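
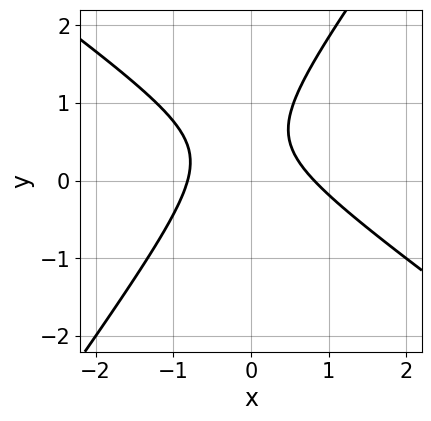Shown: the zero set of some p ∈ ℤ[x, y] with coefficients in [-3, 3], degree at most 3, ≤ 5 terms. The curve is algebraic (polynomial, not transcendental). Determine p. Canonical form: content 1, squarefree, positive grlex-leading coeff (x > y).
3*x^2 + 2*x*y - 3*y^2 + 3*y - 2

First, the degree is 2 — no degree-1 curve has this shape.
Next, against the integer gridlines: it misses every integer gridline on the y-axis.
Finally, matching integer coefficients to the picture gives p.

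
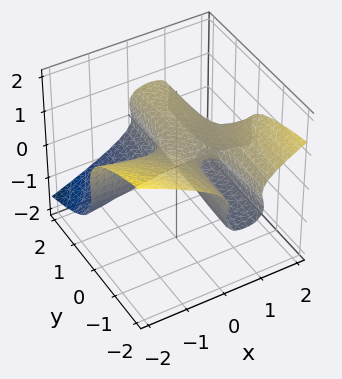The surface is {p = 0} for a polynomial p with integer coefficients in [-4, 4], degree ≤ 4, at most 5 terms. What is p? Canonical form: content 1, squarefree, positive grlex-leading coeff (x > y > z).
1. Degree: the shape is more complex than any degree-2 surface, so deg p = 3.
2. Checking where it meets the axes: the visible x-axis segment lies entirely on the surface; the visible y-axis segment lies entirely on the surface.
3. Putting this together gives p.

x^2*y + 3*z^3 - x*y - 2*z^2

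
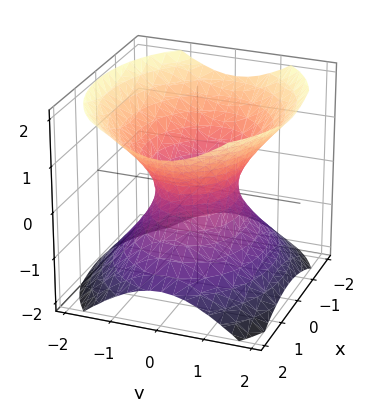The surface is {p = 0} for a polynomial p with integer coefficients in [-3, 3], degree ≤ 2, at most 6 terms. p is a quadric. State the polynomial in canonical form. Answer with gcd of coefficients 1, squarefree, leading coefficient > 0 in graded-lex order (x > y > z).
2*x^2 + 3*y^2 - 3*z^2 - 2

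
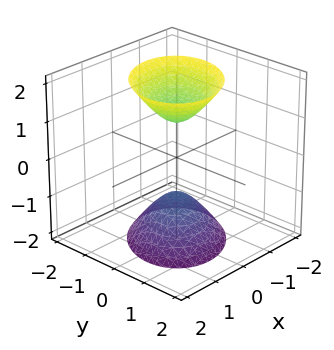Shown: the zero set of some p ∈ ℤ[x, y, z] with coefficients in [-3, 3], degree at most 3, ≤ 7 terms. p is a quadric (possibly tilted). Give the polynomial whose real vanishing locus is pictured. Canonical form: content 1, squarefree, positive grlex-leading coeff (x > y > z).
2*x^2 - x*y + 2*y^2 - z^2 + 1

1. There are 2 components. Treating them together as one polynomial.
2. deg p = 2. No degree-1 surface has this shape.
3. Observable constraints: no x-intercept at any integer in the box; among the integer gridlines, it crosses the z-axis at z ∈ {-1, 1}.
4. Solving for integer coefficients yields p as stated.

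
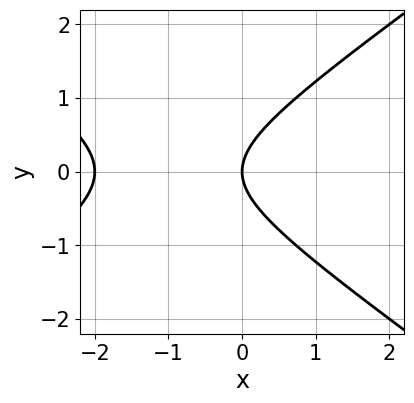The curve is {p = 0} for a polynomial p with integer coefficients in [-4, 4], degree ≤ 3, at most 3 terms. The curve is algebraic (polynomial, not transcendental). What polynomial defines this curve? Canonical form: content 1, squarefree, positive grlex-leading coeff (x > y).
First, degree: a generic line meets the curve in up to 2 points, so deg p = 2.
Next, symmetries: the y ↦ −y reflection is a symmetry, so y appears only in even powers.
Next, observable constraints: the x-axis gridline crossings are at x ∈ {-2, 0}; it meets the y-axis at y = 0 (among the integer gridlines).
Finally, matching integer coefficients to the picture gives p.

x^2 - 2*y^2 + 2*x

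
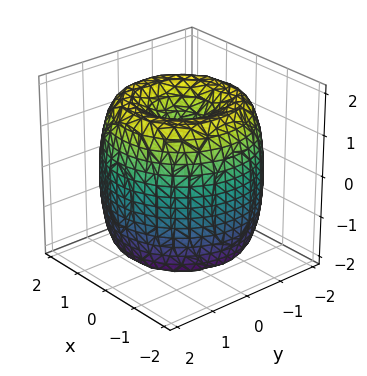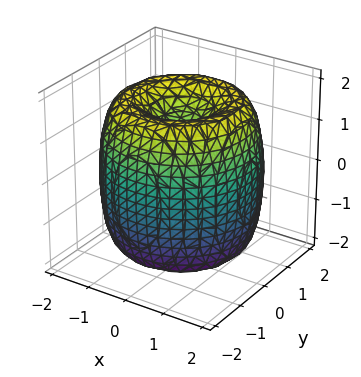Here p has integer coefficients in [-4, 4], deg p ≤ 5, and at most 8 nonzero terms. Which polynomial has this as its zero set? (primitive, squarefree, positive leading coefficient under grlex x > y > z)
x^4 + 2*x^2*y^2 + y^4 - 3*x^2 - 3*y^2 + z^2 - 1

(a) deg p = 4. No degree-3 surface has this shape.
(b) Symmetries: every cross-section ⟂ z is a circle, so x, y appear only via x² + y².
(c) Checking where it meets the axes: a circular section at z = 0 has radius between 1 and 2; among the integer gridlines, it crosses the z-axis at z ∈ {-1, 1}.
(d) Putting this together gives p.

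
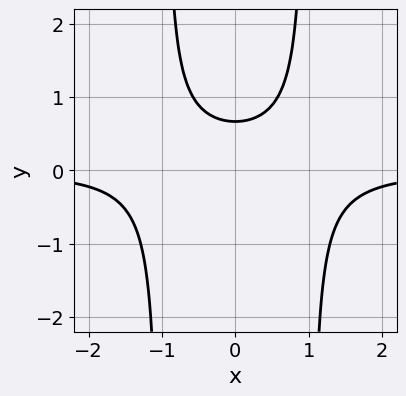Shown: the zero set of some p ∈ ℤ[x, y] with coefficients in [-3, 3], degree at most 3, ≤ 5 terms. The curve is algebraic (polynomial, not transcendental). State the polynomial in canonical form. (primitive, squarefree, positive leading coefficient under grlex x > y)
First, the degree is 3 — no degree-2 curve has this shape.
Then, symmetries: the x ↦ −x reflection is a symmetry, so x appears only in even powers.
Next, against the integer gridlines: it misses every integer gridline on the x-axis.
Finally, matching integer coefficients to the picture gives p.

3*x^2*y - 3*y + 2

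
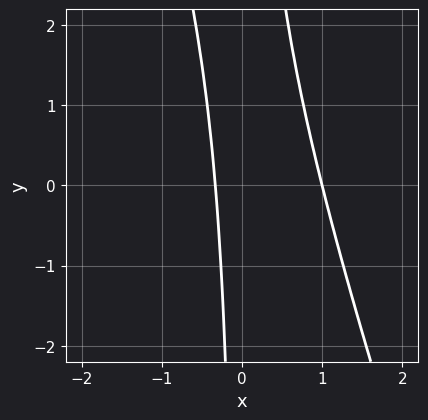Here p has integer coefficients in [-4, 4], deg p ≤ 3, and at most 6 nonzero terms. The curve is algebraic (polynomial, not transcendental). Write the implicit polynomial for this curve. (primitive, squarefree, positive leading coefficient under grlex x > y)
3*x^2 + x*y - 2*x - 1

First, deg p = 2.
Then, from the axis intercepts and sections: it crosses the x-axis at the gridline x = 1; it misses every integer gridline on the y-axis.
Finally, the integer polynomial consistent with all of this is the stated p.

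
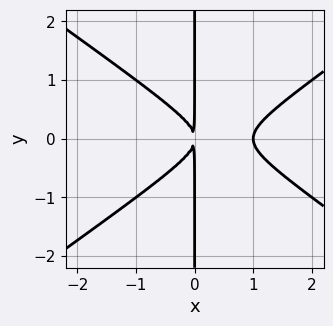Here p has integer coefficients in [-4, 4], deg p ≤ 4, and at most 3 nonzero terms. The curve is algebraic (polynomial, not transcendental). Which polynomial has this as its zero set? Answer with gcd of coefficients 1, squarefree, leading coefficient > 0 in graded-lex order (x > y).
1. deg p = 3. No degree-2 curve has this shape.
2. Symmetries: it's symmetric under y → −y, forcing even powers of y.
3. Reading off the gridlines: one x-axis crossing is at x = 1; the visible y-axis segment lies entirely on the curve.
4. Together with the visible shape, these determine p as stated.

x^3 - 2*x*y^2 - x^2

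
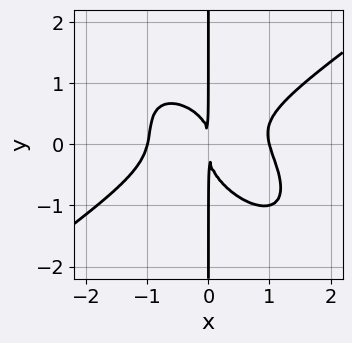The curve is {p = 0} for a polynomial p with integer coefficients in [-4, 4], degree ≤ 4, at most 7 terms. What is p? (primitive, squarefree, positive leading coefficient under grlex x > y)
First, the degree is 4 — a generic line meets the curve in up to 4 points.
Then, from the axis intercepts and sections: the x-axis gridline crossings are at x ∈ {-1, 1}; every point of the y-axis in the box is on the curve.
Finally, putting this together gives p.

2*x^4 - 2*x^2*y^2 - 3*x*y^3 + x^2*y - 2*x^2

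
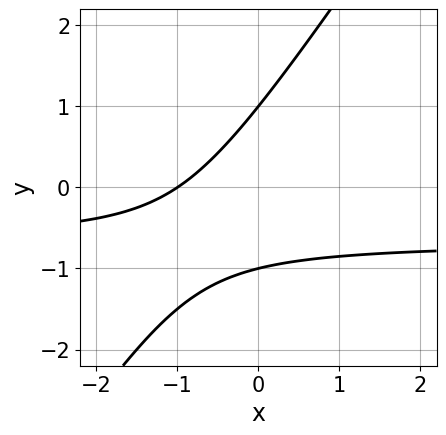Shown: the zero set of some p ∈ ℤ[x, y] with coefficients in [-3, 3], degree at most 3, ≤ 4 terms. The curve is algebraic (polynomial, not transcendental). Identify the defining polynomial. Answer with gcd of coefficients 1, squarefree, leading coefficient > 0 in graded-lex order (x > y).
3*x*y - 2*y^2 + 2*x + 2

1. The degree is 2 — a generic line meets the curve in up to 2 points.
2. From the visible intercepts: the y-axis gridline crossings are at y ∈ {-1, 1}; one x-axis crossing is at x = -1.
3. These observations pin down the coefficients.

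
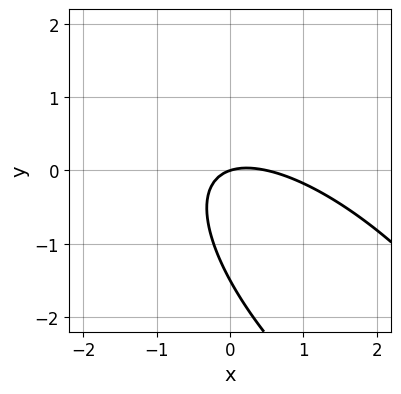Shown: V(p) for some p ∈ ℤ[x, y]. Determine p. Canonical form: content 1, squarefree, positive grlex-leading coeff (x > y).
2*x^2 + 3*x*y + 2*y^2 - x + 3*y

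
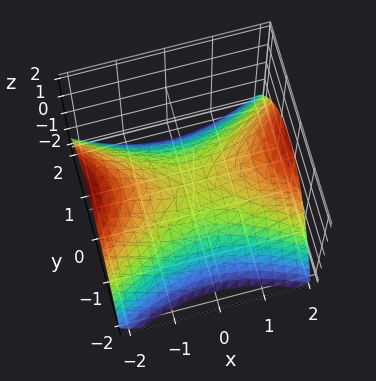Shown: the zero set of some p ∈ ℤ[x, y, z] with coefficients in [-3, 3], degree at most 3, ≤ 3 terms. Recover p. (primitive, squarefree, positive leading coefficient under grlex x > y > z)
1. The degree is 2 — a saddle surface; a quadric.
2. Symmetries: mirror symmetry x ↦ −x ⇒ only even powers of x; the y ↦ −y reflection is a symmetry, so y appears only in even powers.
3. Reading off the gridlines: it meets the x-axis at x = 0 (among the integer gridlines); one z-axis crossing is at z = 0.
4. Fitting integer coefficients to these (and the overall shape) gives p.

x^2 - 2*y^2 - 3*z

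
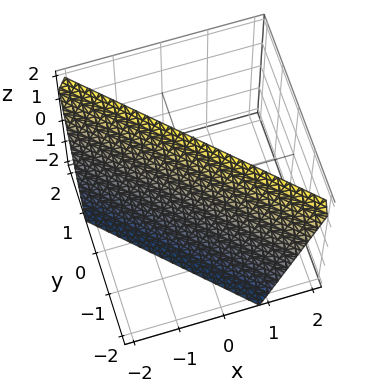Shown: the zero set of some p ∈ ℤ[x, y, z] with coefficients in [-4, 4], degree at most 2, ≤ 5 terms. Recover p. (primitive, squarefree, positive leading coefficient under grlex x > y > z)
First, degree: every cross-section is a straight line — this is a plane, so deg p = 1.
Next, from the visible intercepts: it crosses the z-axis at the gridline z = 2.
Finally, solving for integer coefficients yields p as stated.

3*x + 3*y - z + 2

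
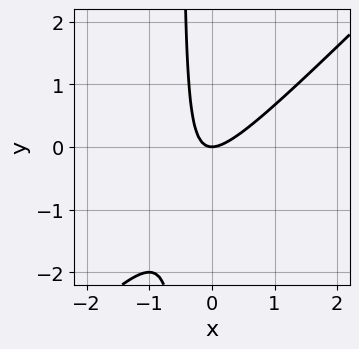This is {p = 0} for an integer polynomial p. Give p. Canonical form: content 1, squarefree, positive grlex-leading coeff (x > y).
(a) Degree: no degree-1 curve has this shape, so deg p = 2.
(b) Reading off the gridlines: it meets the y-axis at y = 0 (among the integer gridlines); it crosses the x-axis at the gridline x = 0.
(c) Putting this together gives p.

2*x^2 - 2*x*y - y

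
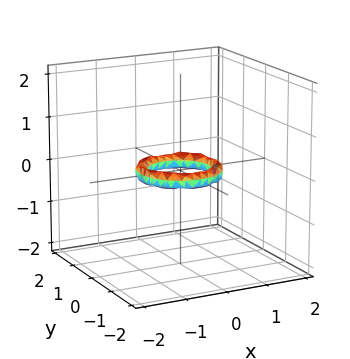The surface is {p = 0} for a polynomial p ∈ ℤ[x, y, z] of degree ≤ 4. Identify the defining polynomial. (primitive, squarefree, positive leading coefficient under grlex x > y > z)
2*x^4 + 4*x^2*y^2 + 2*y^4 - 3*x^2 - 3*y^2 + 3*z^2 + 1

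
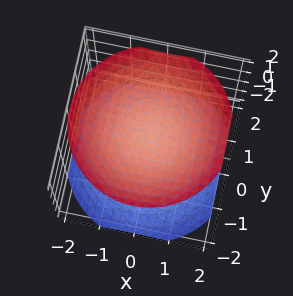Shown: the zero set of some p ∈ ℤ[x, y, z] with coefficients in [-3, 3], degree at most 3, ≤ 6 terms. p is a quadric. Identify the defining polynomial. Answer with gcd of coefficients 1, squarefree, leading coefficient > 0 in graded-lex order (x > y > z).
(a) The picture has 2 separate pieces. Treating them together as one polynomial.
(b) The degree is 2 — two separate bowl-shaped sheets opening away from each other; a quadric.
(c) Symmetries: the surface is invariant under rotation about z: p = q(x² + y², z); mirror symmetry z ↦ −z ⇒ only even powers of z.
(d) From the axis intercepts and sections: it misses every integer gridline on the y-axis; no x-intercept at any integer in the box; among the integer gridlines, it crosses the z-axis at z ∈ {-1, 1}.
(e) Putting this together gives p.

2*x^2 + 2*y^2 - 3*z^2 + 3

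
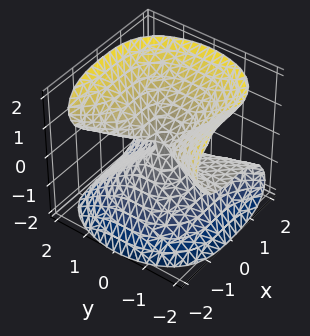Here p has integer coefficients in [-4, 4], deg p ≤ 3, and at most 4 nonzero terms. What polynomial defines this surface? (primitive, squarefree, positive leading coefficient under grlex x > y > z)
x^3 + y^2*z - z^3

(a) deg p = 3.
(b) Reading off the gridlines: the visible y-axis segment lies entirely on the surface; one x-axis crossing is at x = 0; one z-axis crossing is at z = 0.
(c) Fitting integer coefficients to these (and the overall shape) gives p.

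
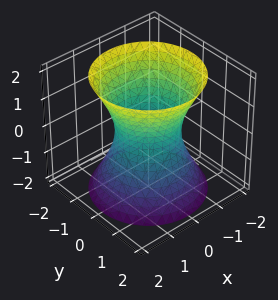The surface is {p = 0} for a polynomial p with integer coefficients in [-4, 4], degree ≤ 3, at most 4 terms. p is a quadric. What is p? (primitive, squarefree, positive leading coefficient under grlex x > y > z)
(a) The degree is 2 — an hourglass — one-sheet hyperboloid; a quadric.
(b) Symmetries: rotational symmetry about the z-axis ⇒ p depends on x, y only through x² + y²; it's symmetric under z → −z, forcing even powers of z.
(c) Reading off the gridlines: the x-axis gridline crossings are at x ∈ {-1, 1}; among the integer gridlines, it crosses the y-axis at y ∈ {-1, 1}; a circular section at z = 2 has radius between 1 and 2; the surface avoids every integer z-axis point in the box.
(d) These observations pin down the coefficients.

2*x^2 + 2*y^2 - z^2 - 2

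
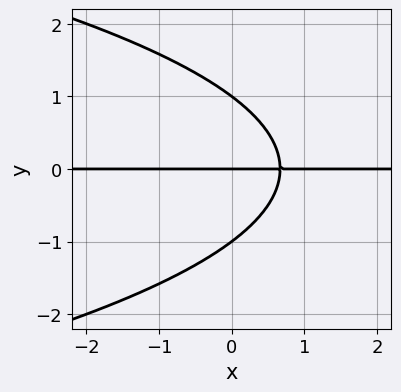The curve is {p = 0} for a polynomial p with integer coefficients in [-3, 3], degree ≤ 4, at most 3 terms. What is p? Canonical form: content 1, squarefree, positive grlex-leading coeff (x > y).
The degree is 3 — no degree-2 curve has this shape.
Checking where it meets the axes: every point of the x-axis in the box is on the curve; the y-axis gridline crossings are at y ∈ {-1, 0, 1}.
Assembling these constraints gives the stated polynomial.

2*y^3 + 3*x*y - 2*y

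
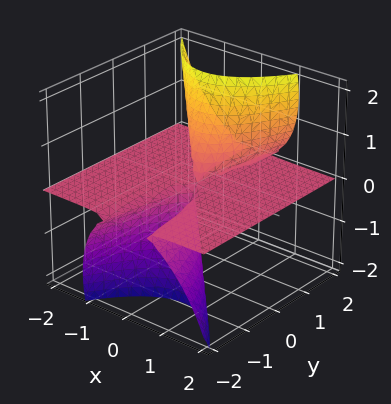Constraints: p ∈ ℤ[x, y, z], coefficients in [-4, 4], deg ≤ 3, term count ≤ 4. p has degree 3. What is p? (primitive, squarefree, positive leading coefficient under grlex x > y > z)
1. Degree: no degree-2 surface has this shape, so deg p = 3.
2. Reading off the gridlines: the visible y-axis segment lies entirely on the surface; one z-axis crossing is at z = 0; the visible x-axis segment lies entirely on the surface.
3. Together with the visible shape, these determine p as stated.

2*x^2*z + x*z^2 - 2*y*z^2 + z^3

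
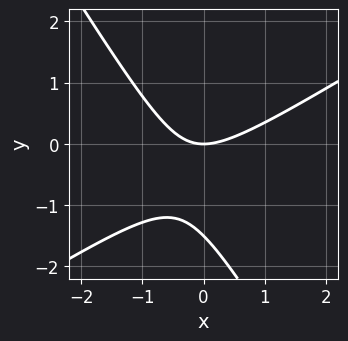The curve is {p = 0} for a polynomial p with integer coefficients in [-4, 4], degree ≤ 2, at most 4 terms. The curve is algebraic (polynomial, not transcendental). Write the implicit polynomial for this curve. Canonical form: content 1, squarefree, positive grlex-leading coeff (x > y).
2*x^2 - 2*x*y - 2*y^2 - 3*y

First, deg p = 2. No degree-1 curve has this shape.
Then, observable constraints: it meets the y-axis at y = 0 (among the integer gridlines); one x-axis crossing is at x = 0.
Finally, fitting integer coefficients to these (and the overall shape) gives p.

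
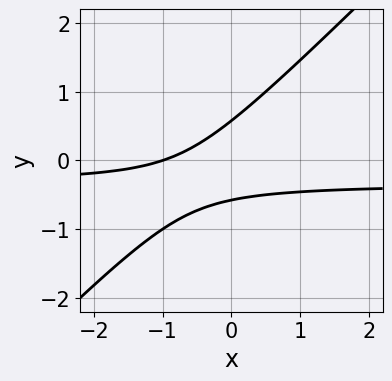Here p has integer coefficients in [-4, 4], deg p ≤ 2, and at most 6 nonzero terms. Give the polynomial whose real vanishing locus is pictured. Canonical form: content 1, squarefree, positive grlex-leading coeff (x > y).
1. Degree: no degree-1 curve has this shape, so deg p = 2.
2. Observable constraints: one x-axis crossing is at x = -1.
3. Solving for integer coefficients yields p as stated.

3*x*y - 3*y^2 + x + 1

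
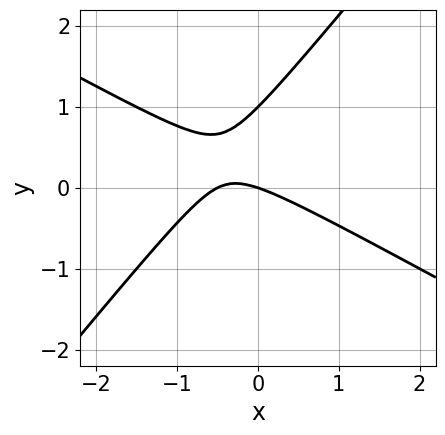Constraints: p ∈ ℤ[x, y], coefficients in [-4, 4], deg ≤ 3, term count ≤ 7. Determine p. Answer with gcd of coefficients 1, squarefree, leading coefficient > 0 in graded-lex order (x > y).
2*x^2 + 2*x*y - 3*y^2 + x + 3*y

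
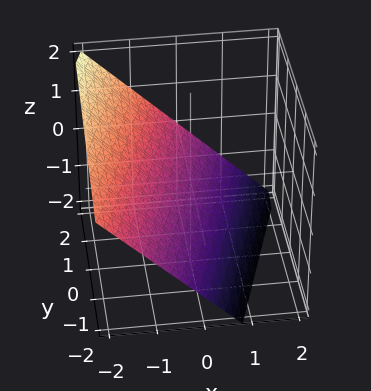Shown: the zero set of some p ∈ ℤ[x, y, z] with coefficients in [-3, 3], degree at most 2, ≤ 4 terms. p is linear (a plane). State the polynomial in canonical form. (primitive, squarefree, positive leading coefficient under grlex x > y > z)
3*x - y + 3*z + 2

1. deg p = 1. The surface is flat (a plane).
2. Checking where it meets the axes: it meets the y-axis at y = 2 (among the integer gridlines).
3. The integer polynomial consistent with all of this is the stated p.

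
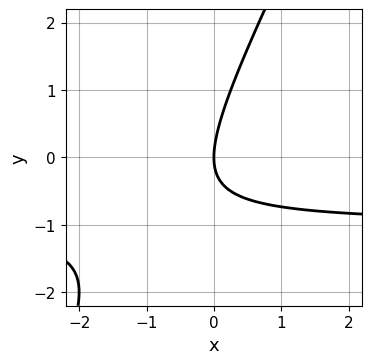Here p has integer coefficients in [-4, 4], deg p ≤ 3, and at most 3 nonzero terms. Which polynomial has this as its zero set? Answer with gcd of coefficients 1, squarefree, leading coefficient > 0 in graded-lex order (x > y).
2*x*y - y^2 + 2*x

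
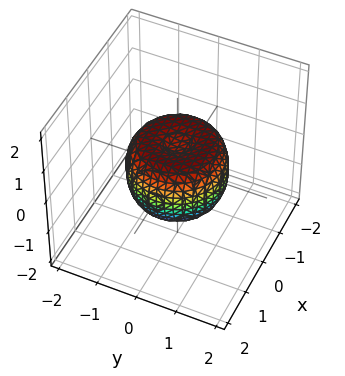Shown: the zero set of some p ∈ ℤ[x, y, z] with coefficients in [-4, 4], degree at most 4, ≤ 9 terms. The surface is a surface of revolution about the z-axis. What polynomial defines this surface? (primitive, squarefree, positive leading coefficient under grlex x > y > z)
2*x^4 + 4*x^2*y^2 + 2*y^4 - 2*x^2 - 2*y^2 + 2*z^2 - 1

1. deg p = 4.
2. Symmetries: rotational symmetry about the z-axis ⇒ p depends on x, y only through x² + y².
3. Reading off the gridlines: a circular section at z = 0 has radius between 1 and 2.
4. Fitting integer coefficients to these (and the overall shape) gives p.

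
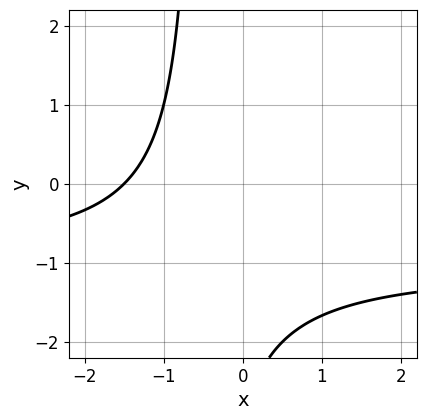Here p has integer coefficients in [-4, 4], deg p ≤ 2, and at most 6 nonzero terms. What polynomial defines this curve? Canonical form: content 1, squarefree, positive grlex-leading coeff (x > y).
(a) The degree is 2 — a generic line meets the curve in up to 2 points.
(b) Reading off the gridlines: the curve avoids every integer y-axis point in the box.
(c) These observations pin down the coefficients.

2*x*y + 2*x + y + 3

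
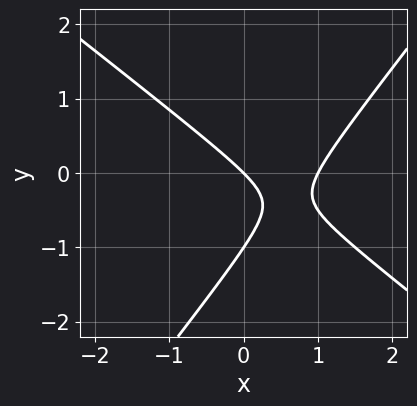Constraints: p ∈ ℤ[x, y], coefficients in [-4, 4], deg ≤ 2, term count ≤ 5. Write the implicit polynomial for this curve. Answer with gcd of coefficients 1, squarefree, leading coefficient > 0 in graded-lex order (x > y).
2*x^2 + x*y - 2*y^2 - 2*x - 2*y

1. deg p = 2.
2. From the axis intercepts and sections: the x-axis gridline crossings are at x ∈ {0, 1}; among the integer gridlines, it crosses the y-axis at y ∈ {-1, 0}.
3. Together with the visible shape, these determine p as stated.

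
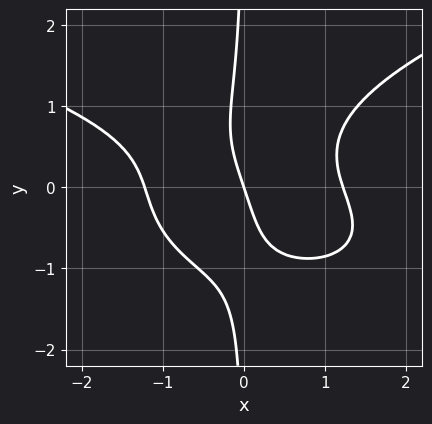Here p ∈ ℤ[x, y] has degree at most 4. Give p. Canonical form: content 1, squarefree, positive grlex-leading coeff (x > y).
First, degree: no degree-3 curve has this shape, so deg p = 4.
Then, against the integer gridlines: it meets the x-axis at x = 0 (among the integer gridlines); it meets the y-axis at y = 0 (among the integer gridlines).
Finally, these observations pin down the coefficients.

3*x*y^3 - 2*x^3 - 2*x^2*y + 3*x + y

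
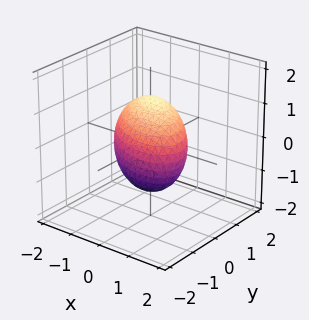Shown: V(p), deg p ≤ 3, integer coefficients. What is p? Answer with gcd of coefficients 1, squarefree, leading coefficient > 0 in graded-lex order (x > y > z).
2*x^2 + 2*x*y + 3*y^2 - 2*y*z + 3*z^2 - 3

(a) The degree is 2 — no degree-1 surface has this shape.
(b) From the axis intercepts and sections: the y-axis gridline crossings are at y ∈ {-1, 1}; the z-axis gridline crossings are at z ∈ {-1, 1}.
(c) These observations pin down the coefficients.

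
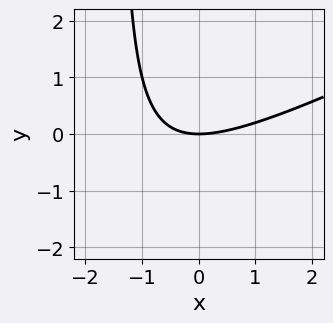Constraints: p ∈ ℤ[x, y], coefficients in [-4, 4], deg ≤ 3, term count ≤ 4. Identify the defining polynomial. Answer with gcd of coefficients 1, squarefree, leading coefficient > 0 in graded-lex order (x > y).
x^2 - 2*x*y - 3*y

The degree is 2 — the shape is more complex than any degree-1 curve.
Against the integer gridlines: one y-axis crossing is at y = 0; it meets the x-axis at x = 0 (among the integer gridlines).
The integer polynomial consistent with all of this is the stated p.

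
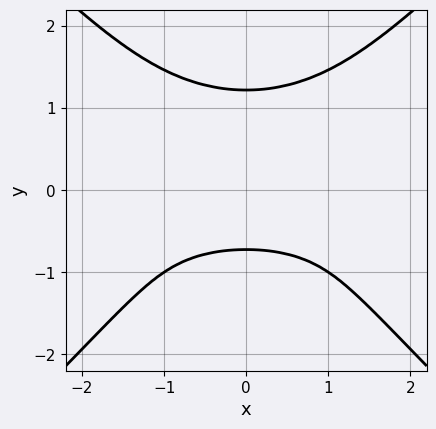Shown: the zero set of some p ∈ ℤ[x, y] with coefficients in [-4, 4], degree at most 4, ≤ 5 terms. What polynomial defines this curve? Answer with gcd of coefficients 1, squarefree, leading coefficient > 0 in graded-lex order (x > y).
x^2*y^2 - y^4 + y + 1

The degree is 4 — no degree-3 curve has this shape.
Symmetries: it's symmetric under x → −x, forcing even powers of x.
From the axis intercepts and sections: no x-intercept at any integer in the box.
These observations pin down the coefficients.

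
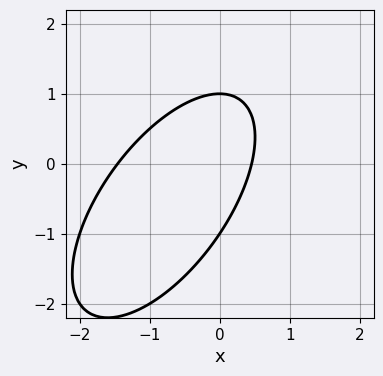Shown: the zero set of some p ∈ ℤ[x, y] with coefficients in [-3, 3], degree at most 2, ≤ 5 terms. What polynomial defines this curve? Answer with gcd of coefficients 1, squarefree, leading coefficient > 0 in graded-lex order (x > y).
3*x^2 - 3*x*y + 2*y^2 + 3*x - 2

(a) deg p = 2.
(b) From the axis intercepts and sections: the y-axis gridline crossings are at y ∈ {-1, 1}.
(c) Fitting integer coefficients to these (and the overall shape) gives p.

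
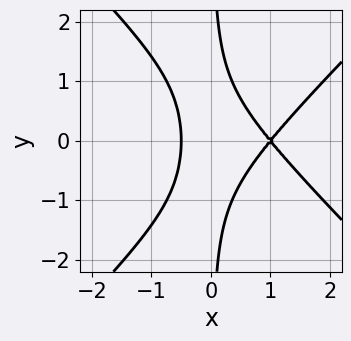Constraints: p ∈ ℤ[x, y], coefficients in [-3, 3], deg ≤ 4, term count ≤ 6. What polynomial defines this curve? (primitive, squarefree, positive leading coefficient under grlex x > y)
(a) Degree: the shape is more complex than any degree-2 curve, so deg p = 3.
(b) Symmetries: the y ↦ −y reflection is a symmetry, so y appears only in even powers.
(c) From the axis intercepts and sections: no y-intercept at any integer in the box; one x-axis crossing is at x = 1.
(d) These observations pin down the coefficients.

2*x^3 - 2*x*y^2 - 3*x^2 + 1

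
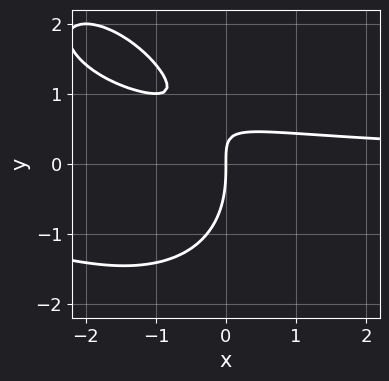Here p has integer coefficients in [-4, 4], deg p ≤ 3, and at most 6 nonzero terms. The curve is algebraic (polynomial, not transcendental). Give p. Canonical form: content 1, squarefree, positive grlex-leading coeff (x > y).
x^2*y + x*y^2 + y^3 + 3*x*y - 2*x

First, degree: no degree-2 curve has this shape, so deg p = 3.
Next, against the integer gridlines: it meets the x-axis at x = 0 (among the integer gridlines); it meets the y-axis at y = 0 (among the integer gridlines).
Finally, these observations pin down the coefficients.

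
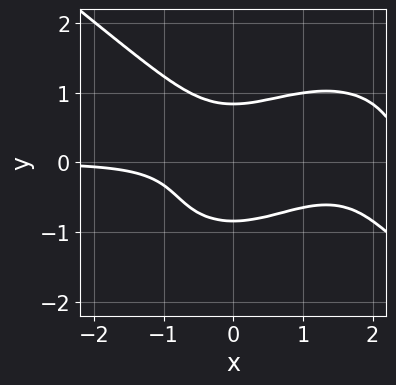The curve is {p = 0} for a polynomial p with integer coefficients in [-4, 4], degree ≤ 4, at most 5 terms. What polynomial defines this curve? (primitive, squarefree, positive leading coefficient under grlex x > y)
x^3*y + 2*y^4 - 2*x^2*y - 1

1. Degree: a generic line meets the curve in up to 4 points, so deg p = 4.
2. Reading off the gridlines: it misses every integer gridline on the x-axis.
3. These observations pin down the coefficients.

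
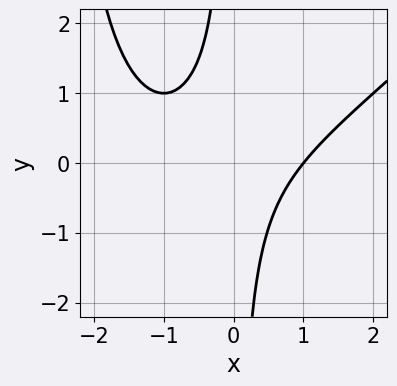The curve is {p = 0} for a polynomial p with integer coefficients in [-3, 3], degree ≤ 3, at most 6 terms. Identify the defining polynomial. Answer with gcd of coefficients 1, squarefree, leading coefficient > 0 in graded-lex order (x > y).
x^3 - x^2*y + x^2 - 3*x*y - 2

1. Degree: a generic line meets the curve in up to 3 points, so deg p = 3.
2. From the visible intercepts: it meets the x-axis at x = 1 (among the integer gridlines); the curve avoids every integer y-axis point in the box.
3. The integer polynomial consistent with all of this is the stated p.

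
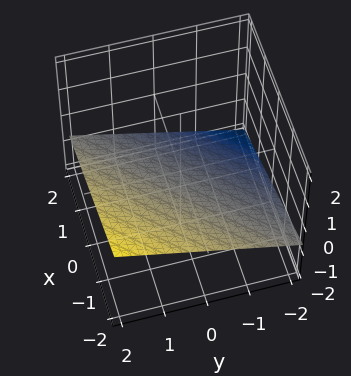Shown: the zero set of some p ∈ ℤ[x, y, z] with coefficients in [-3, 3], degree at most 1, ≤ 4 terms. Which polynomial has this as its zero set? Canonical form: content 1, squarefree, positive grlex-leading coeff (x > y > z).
x - y + 3*z + 2

First, deg p = 1. The surface is flat (a plane).
Then, reading off the gridlines: it meets the y-axis at y = 2 (among the integer gridlines); one x-axis crossing is at x = -2.
Finally, together with the visible shape, these determine p as stated.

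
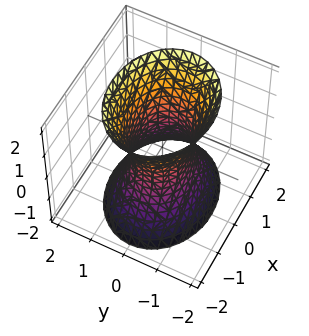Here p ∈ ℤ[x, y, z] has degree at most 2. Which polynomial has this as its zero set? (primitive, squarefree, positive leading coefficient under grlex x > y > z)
2*x^2 + 3*y^2 - z^2 - 2

1. Degree: one connected sheet with a waist; a quadric, so deg p = 2.
2. Symmetries: mirror symmetry y ↦ −y ⇒ only even powers of y; it's symmetric under x → −x, forcing even powers of x; it's symmetric under z → −z, forcing even powers of z.
3. Against the integer gridlines: among the integer gridlines, it crosses the x-axis at x ∈ {-1, 1}; it misses every integer gridline on the z-axis.
4. Fitting integer coefficients to these (and the overall shape) gives p.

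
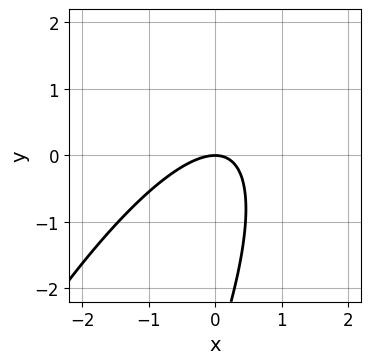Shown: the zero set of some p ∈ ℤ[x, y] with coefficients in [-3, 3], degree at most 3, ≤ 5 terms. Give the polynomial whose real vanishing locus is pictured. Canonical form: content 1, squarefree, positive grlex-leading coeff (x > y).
3*x^2 - 3*x*y + y^2 + 3*y

First, degree: no degree-1 curve has this shape, so deg p = 2.
Next, from the axis intercepts and sections: it crosses the x-axis at the gridline x = 0; it meets the y-axis at y = 0 (among the integer gridlines).
Finally, the integer polynomial consistent with all of this is the stated p.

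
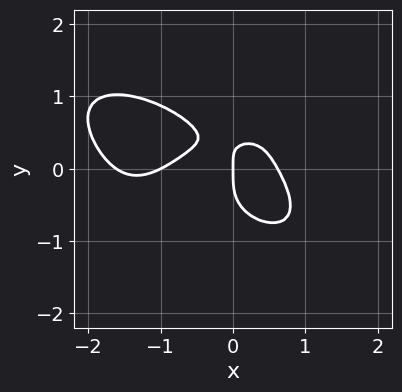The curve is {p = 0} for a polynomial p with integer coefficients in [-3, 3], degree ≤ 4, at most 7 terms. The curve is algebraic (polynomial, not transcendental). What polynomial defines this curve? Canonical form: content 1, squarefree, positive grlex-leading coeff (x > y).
x^4 + 3*y^4 + 2*x^3 + 2*x*y - x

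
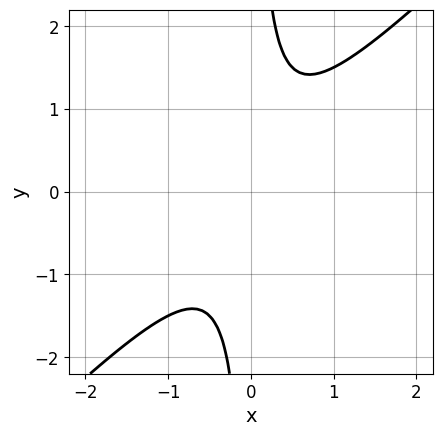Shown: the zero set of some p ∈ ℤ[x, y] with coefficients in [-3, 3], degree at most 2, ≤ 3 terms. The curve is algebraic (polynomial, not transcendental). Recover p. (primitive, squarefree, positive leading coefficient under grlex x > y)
2*x^2 - 2*x*y + 1

deg p = 2. No degree-1 curve has this shape.
Against the integer gridlines: the curve avoids every integer x-axis point in the box; no y-intercept at any integer in the box.
Fitting integer coefficients to these (and the overall shape) gives p.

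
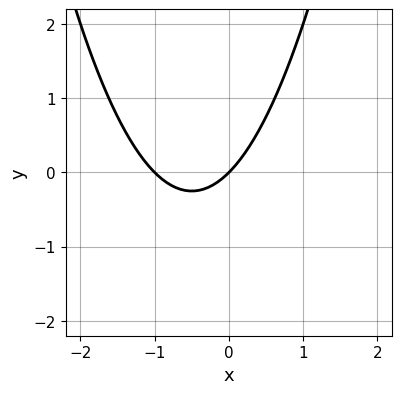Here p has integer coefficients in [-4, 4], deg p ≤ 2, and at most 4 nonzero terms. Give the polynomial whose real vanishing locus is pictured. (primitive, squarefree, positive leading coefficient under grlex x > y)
(a) Degree: no degree-1 curve has this shape, so deg p = 2.
(b) From the visible intercepts: one y-axis crossing is at y = 0; among the integer gridlines, it crosses the x-axis at x ∈ {-1, 0}.
(c) Solving for integer coefficients yields p as stated.

x^2 + x - y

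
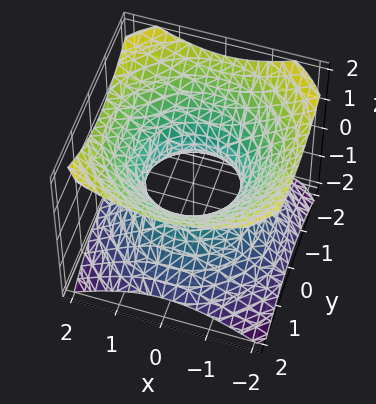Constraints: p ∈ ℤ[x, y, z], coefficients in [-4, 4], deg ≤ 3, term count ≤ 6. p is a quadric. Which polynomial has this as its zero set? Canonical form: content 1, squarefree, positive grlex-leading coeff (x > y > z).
2*x^2 + 2*y^2 - 3*z^2 - 2

1. The degree is 2 — an hourglass — one-sheet hyperboloid; a quadric.
2. Symmetries: the z ↦ −z reflection is a symmetry, so z appears only in even powers; the surface is invariant under rotation about z: p = q(x² + y², z).
3. Observable constraints: it misses every integer gridline on the z-axis; the x-axis gridline crossings are at x ∈ {-1, 1}; among the integer gridlines, it crosses the y-axis at y ∈ {-1, 1}.
4. Together with the visible shape, these determine p as stated.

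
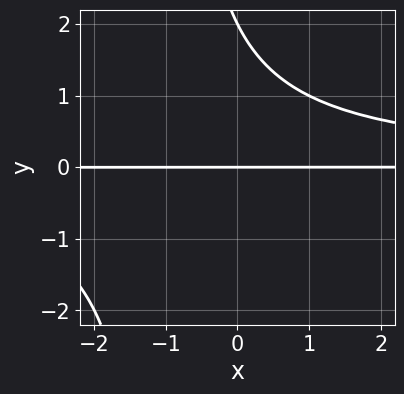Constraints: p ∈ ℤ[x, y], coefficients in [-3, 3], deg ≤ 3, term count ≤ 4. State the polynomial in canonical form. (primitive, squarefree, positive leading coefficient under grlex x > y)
The degree is 3 — the shape is more complex than any degree-2 curve.
From the axis intercepts and sections: among the integer gridlines, it crosses the y-axis at y ∈ {0, 2}; the visible x-axis segment lies entirely on the curve.
Matching integer coefficients to the picture gives p.

x*y^2 + y^2 - 2*y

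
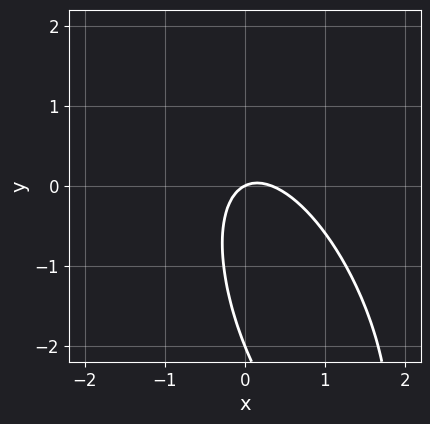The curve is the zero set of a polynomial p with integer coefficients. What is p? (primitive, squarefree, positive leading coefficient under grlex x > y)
3*x^2 + 2*x*y + y^2 - x + 2*y

deg p = 2.
From the axis intercepts and sections: one x-axis crossing is at x = 0; the y-axis gridline crossings are at y ∈ {-2, 0}.
These observations pin down the coefficients.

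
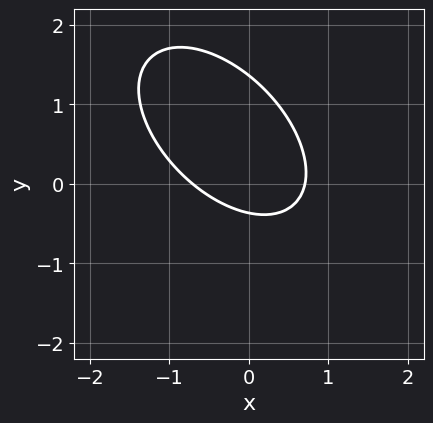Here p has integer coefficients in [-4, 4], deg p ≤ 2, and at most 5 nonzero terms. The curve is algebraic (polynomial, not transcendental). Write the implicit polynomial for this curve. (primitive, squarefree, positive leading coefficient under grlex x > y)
First, the degree is 2 — a generic line meets the curve in up to 2 points.
Finally, matching integer coefficients to the picture gives p.

2*x^2 + 2*x*y + 2*y^2 - 2*y - 1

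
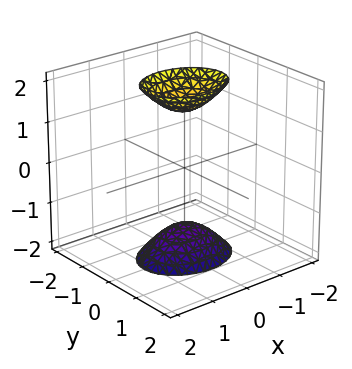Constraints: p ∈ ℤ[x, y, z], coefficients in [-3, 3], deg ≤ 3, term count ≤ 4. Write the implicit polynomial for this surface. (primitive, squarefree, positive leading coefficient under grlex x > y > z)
1. The picture has 2 separate pieces.
2. Degree: two sheets facing apart; a quadric, so deg p = 2.
3. Symmetries: the y ↦ −y reflection is a symmetry, so y appears only in even powers; the z ↦ −z reflection is a symmetry, so z appears only in even powers; it's symmetric under x → −x, forcing even powers of x.
4. From the visible intercepts: it misses every integer gridline on the y-axis; it misses every integer gridline on the x-axis.
5. Together with the visible shape, these determine p as stated.

2*x^2 + 3*y^2 - z^2 + 2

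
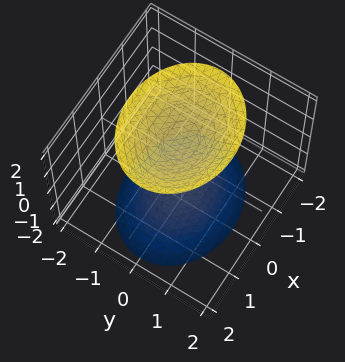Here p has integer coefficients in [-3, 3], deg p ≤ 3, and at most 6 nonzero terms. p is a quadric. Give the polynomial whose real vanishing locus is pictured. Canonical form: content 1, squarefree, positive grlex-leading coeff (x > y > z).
2*x^2 + 3*y^2 - 2*z^2 + 3

(a) There are 2 components. They look like related sheets of one shape, so recover p as a whole.
(b) The degree is 2 — two separate bowl-shaped sheets opening away from each other; a quadric.
(c) Symmetries: mirror symmetry x ↦ −x ⇒ only even powers of x; mirror symmetry z ↦ −z ⇒ only even powers of z; the y ↦ −y reflection is a symmetry, so y appears only in even powers.
(d) Checking where it meets the axes: no y-intercept at any integer in the box; no x-intercept at any integer in the box.
(e) Together with the visible shape, these determine p as stated.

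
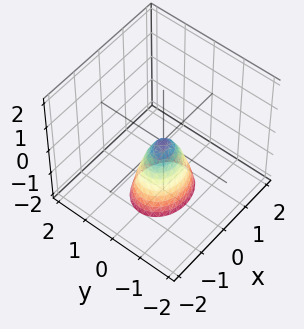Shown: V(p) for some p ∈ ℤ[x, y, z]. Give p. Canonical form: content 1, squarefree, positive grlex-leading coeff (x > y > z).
Degree: a paraboloid; a quadric, so deg p = 2.
Symmetries: it's symmetric under y → −y, forcing even powers of y; mirror symmetry x ↦ −x ⇒ only even powers of x.
Against the integer gridlines: it crosses the z-axis at the gridline z = 0; it meets the x-axis at x = 0 (among the integer gridlines).
Fitting integer coefficients to these (and the overall shape) gives p.

2*x^2 + 3*y^2 + z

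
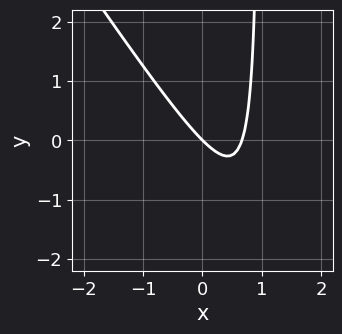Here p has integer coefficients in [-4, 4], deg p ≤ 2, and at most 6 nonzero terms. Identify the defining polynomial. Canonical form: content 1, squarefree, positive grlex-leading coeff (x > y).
3*x^2 + 2*x*y - 2*x - 2*y

(a) Degree: the shape is more complex than any degree-1 curve, so deg p = 2.
(b) From the visible intercepts: it crosses the y-axis at the gridline y = 0; one x-axis crossing is at x = 0.
(c) Together with the visible shape, these determine p as stated.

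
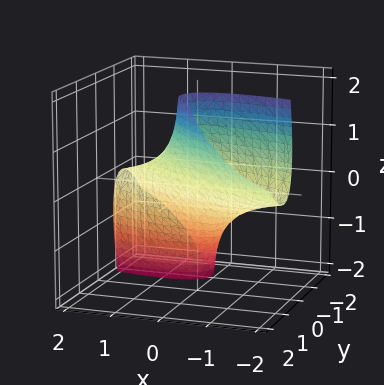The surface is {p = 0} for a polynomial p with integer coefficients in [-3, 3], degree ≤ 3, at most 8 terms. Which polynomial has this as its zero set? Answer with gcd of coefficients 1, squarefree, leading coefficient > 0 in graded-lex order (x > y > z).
1. deg p = 2. No degree-1 surface has this shape.
2. Reading off the gridlines: among the integer gridlines, it crosses the z-axis at z ∈ {-1, 1}; among the integer gridlines, it crosses the x-axis at x ∈ {-1, 1}.
3. Matching integer coefficients to the picture gives p.

x^2 + 3*x*y + 3*y^2 - 3*y*z + z^2 - 1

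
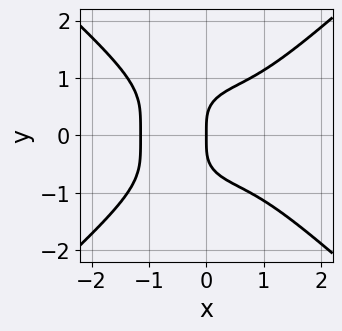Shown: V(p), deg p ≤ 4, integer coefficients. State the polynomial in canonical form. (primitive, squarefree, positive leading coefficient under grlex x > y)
2*x^4 - 3*y^4 + 3*x

1. The degree is 4 — a generic line meets the curve in up to 4 points.
2. Symmetries: mirror symmetry y ↦ −y ⇒ only even powers of y.
3. Reading off the gridlines: it meets the x-axis at x = 0 (among the integer gridlines); it crosses the y-axis at the gridline y = 0.
4. The integer polynomial consistent with all of this is the stated p.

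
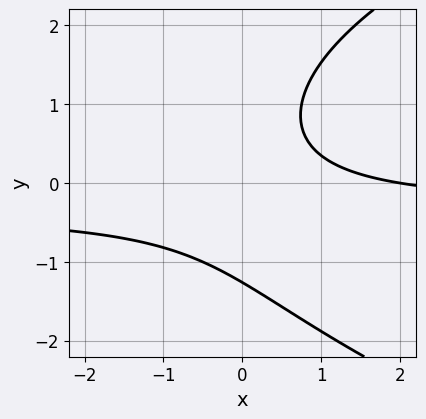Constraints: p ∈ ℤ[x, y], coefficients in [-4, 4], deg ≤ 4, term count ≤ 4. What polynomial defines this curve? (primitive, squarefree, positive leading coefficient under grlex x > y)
y^3 - 3*x*y - x + 2

The degree is 3 — a generic line meets the curve in up to 3 points.
Checking where it meets the axes: it crosses the x-axis at the gridline x = 2.
Together with the visible shape, these determine p as stated.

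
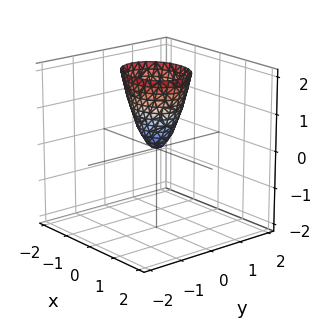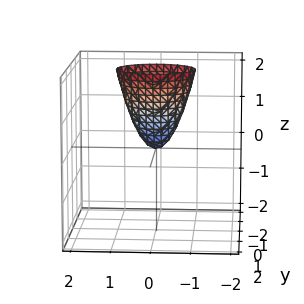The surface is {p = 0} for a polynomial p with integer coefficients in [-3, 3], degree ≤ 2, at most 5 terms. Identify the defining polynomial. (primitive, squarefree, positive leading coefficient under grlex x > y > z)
2*x^2 + 3*y^2 - z

(a) Degree: a paraboloid; a quadric, so deg p = 2.
(b) Symmetries: the x ↦ −x reflection is a symmetry, so x appears only in even powers; the y ↦ −y reflection is a symmetry, so y appears only in even powers.
(c) Checking where it meets the axes: it meets the x-axis at x = 0 (among the integer gridlines); one z-axis crossing is at z = 0.
(d) These observations pin down the coefficients.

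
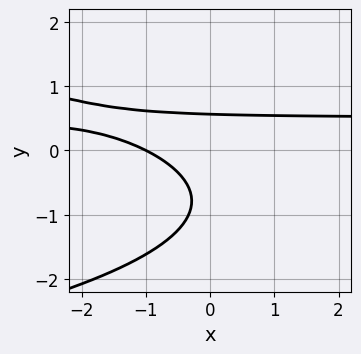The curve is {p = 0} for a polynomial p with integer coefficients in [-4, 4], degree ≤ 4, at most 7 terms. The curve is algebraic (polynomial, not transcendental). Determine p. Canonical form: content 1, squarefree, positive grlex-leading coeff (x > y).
2*y^3 + 2*x*y + 2*y^2 - x - 1

deg p = 3. No degree-2 curve has this shape.
Checking where it meets the axes: it crosses the x-axis at the gridline x = -1.
Solving for integer coefficients yields p as stated.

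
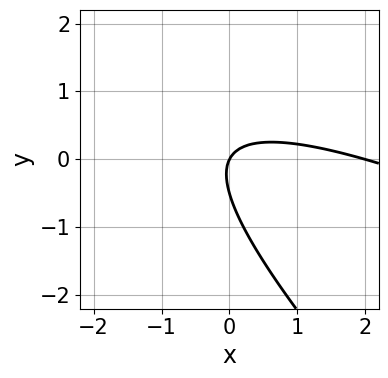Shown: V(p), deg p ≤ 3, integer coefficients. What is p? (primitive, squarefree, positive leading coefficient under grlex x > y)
1. The degree is 2 — no degree-1 curve has this shape.
2. From the axis intercepts and sections: among the integer gridlines, it crosses the x-axis at x ∈ {0, 2}; one y-axis crossing is at y = 0.
3. Assembling these constraints gives the stated polynomial.

x^2 + 3*x*y + 2*y^2 - 2*x + y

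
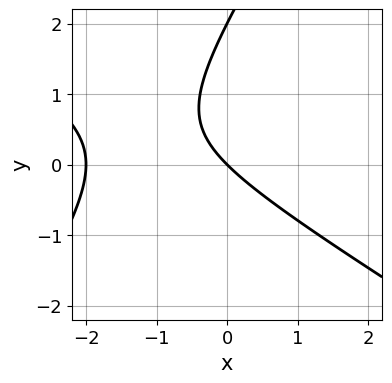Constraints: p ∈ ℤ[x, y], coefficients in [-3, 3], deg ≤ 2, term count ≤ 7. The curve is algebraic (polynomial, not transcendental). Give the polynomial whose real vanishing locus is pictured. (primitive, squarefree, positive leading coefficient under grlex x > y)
x^2 + x*y - y^2 + 2*x + 2*y

deg p = 2. The shape is more complex than any degree-1 curve.
From the visible intercepts: among the integer gridlines, it crosses the x-axis at x ∈ {-2, 0}; the y-axis gridline crossings are at y ∈ {0, 2}.
Putting this together gives p.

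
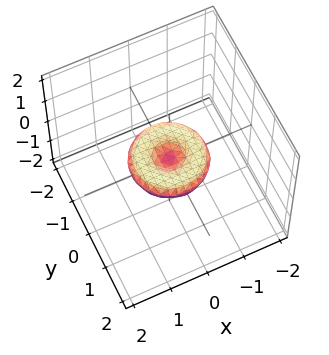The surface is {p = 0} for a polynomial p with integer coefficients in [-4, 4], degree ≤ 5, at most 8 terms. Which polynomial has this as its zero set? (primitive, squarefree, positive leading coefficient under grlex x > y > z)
x^4 + 2*x^2*y^2 + y^4 - x^2 - y^2 + 3*z^2

(a) The degree is 4 — no degree-3 surface has this shape.
(b) Symmetry: the surface is invariant under rotation about z: p = q(x² + y², z).
(c) From the visible intercepts: a circular section at z = 0 has radius exactly 1; among the integer gridlines, it crosses the x-axis at x ∈ {-1, 0, 1}; the y-axis gridline crossings are at y ∈ {-1, 0, 1}.
(d) Matching integer coefficients to the picture gives p.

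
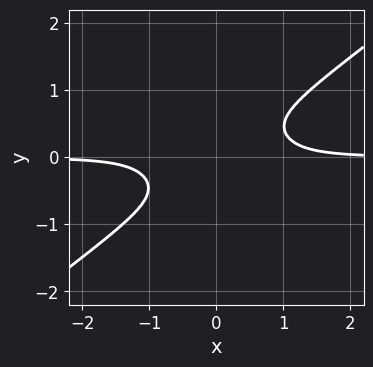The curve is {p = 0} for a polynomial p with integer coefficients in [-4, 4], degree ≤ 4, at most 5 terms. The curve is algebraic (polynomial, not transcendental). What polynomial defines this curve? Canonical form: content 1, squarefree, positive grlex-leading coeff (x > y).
3*x^3*y - 3*x*y^3 - 3*y^4 - 1

Degree: no degree-3 curve has this shape, so deg p = 4.
Observable constraints: the curve avoids every integer y-axis point in the box; the curve avoids every integer x-axis point in the box.
Fitting integer coefficients to these (and the overall shape) gives p.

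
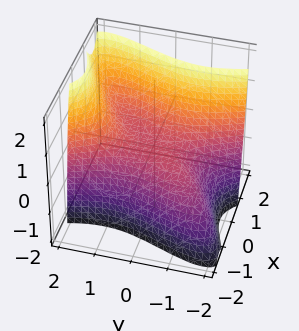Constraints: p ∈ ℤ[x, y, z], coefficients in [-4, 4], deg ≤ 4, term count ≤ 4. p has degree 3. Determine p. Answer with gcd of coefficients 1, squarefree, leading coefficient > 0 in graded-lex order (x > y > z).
3*x^3 - 3*x^2*y + y^3 - 3*z

1. Degree: no degree-2 surface has this shape, so deg p = 3.
2. Reading off the gridlines: it meets the x-axis at x = 0 (among the integer gridlines); one y-axis crossing is at y = 0.
3. These observations pin down the coefficients.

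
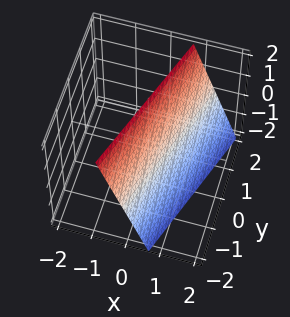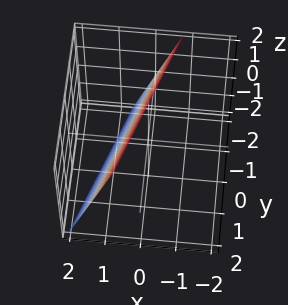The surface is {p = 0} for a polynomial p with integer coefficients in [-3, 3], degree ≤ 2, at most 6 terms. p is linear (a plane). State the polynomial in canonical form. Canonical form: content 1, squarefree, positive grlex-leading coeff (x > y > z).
(a) The degree is 1 — every cross-section is a straight line — this is a plane.
(b) Checking where it meets the axes: it meets the y-axis at y = -2 (among the integer gridlines); it crosses the z-axis at the gridline z = 2.
(c) The integer polynomial consistent with all of this is the stated p.

3*x - y + z - 2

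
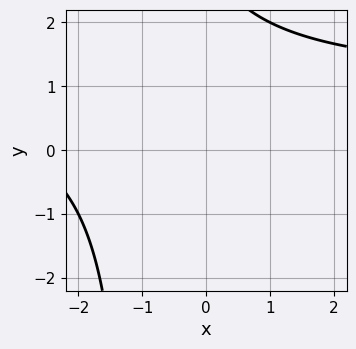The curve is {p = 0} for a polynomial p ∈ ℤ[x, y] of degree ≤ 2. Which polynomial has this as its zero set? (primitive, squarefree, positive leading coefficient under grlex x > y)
x*y - x + y - 3

(a) Degree: no degree-1 curve has this shape, so deg p = 2.
(b) From the axis intercepts and sections: no y-intercept at any integer in the box; the curve avoids every integer x-axis point in the box.
(c) Putting this together gives p.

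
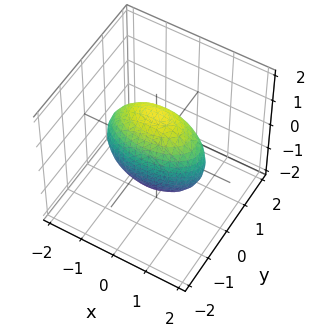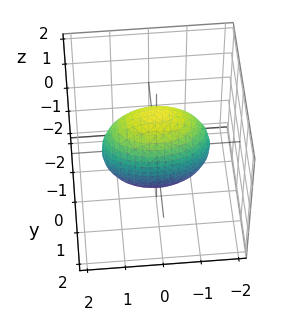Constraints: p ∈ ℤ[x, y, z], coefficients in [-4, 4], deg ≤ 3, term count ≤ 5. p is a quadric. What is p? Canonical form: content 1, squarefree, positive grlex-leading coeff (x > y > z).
(a) The degree is 2 — bounded and convex; a quadric.
(b) Symmetries: it's symmetric under y → −y, forcing even powers of y; mirror symmetry z ↦ −z ⇒ only even powers of z; the x ↦ −x reflection is a symmetry, so x appears only in even powers.
(c) Assembling these constraints gives the stated polynomial.

x^2 + 3*y^2 + z^2 - 2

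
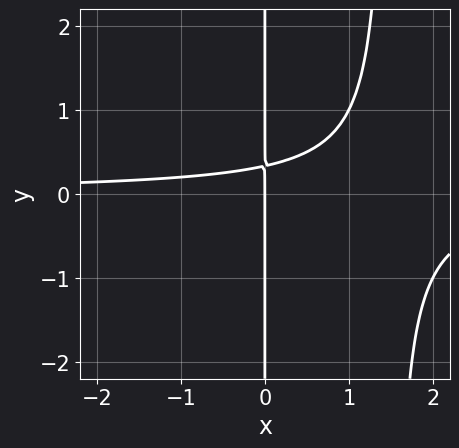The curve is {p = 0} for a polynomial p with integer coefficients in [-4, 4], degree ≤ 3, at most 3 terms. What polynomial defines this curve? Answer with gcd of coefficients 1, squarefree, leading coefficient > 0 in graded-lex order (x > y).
2*x^2*y - 3*x*y + x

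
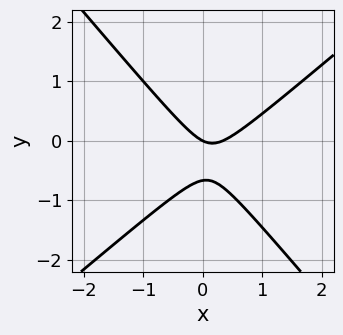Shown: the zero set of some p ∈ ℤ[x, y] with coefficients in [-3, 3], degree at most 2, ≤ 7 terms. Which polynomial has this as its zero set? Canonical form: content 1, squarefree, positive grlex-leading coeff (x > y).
3*x^2 - x*y - 3*y^2 - x - 2*y

The degree is 2 — a generic line meets the curve in up to 2 points.
Observable constraints: it meets the y-axis at y = 0 (among the integer gridlines); it crosses the x-axis at the gridline x = 0.
The integer polynomial consistent with all of this is the stated p.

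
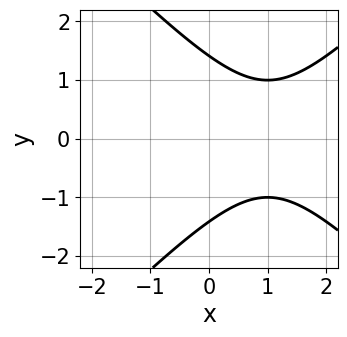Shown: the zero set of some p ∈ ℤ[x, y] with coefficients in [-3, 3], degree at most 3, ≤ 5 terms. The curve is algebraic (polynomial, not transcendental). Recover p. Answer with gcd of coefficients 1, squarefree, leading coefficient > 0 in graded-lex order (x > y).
x^2 - y^2 - 2*x + 2

The degree is 2 — no degree-1 curve has this shape.
Symmetries: it's symmetric under y → −y, forcing even powers of y.
From the axis intercepts and sections: it misses every integer gridline on the x-axis.
These observations pin down the coefficients.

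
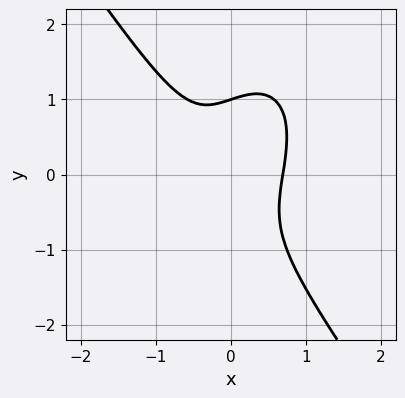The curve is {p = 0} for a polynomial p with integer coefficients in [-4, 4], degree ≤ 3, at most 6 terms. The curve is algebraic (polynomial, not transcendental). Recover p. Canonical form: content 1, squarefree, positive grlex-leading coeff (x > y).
3*x^3 + y^3 - x*y - 1

deg p = 3.
Observable constraints: it crosses the y-axis at the gridline y = 1.
The integer polynomial consistent with all of this is the stated p.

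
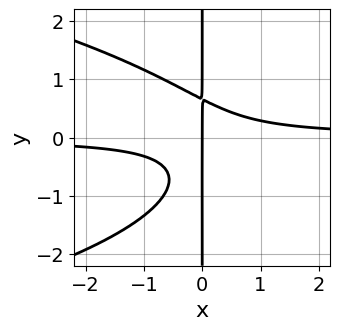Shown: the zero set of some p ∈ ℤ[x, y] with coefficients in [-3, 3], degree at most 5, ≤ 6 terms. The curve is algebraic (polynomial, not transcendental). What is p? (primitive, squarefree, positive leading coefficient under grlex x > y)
2*x*y^3 + 3*x^2*y + x*y^2 - x

(a) The degree is 4 — no degree-3 curve has this shape.
(b) Observable constraints: one x-axis crossing is at x = 0; the visible y-axis segment lies entirely on the curve.
(c) Together with the visible shape, these determine p as stated.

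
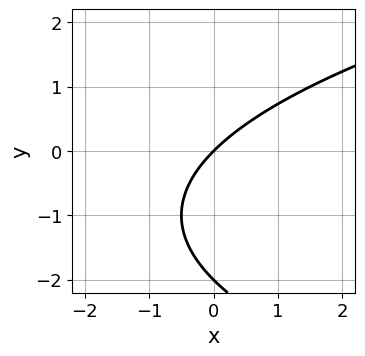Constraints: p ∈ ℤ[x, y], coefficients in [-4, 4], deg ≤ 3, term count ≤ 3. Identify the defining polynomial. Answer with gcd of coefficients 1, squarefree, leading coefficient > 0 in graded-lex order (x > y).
y^2 - 2*x + 2*y

The degree is 2 — the shape is more complex than any degree-1 curve.
From the visible intercepts: it meets the x-axis at x = 0 (among the integer gridlines); the y-axis gridline crossings are at y ∈ {-2, 0}.
The integer polynomial consistent with all of this is the stated p.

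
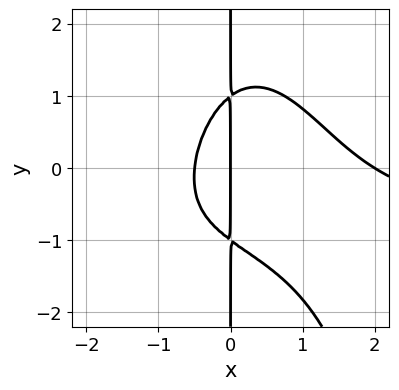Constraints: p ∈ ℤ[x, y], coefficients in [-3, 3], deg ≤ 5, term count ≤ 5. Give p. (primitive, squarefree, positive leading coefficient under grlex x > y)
2*x^3*y + 2*x^3 + 2*x*y^2 - 3*x^2 - 2*x

(a) deg p = 4. A generic line meets the curve in up to 4 points.
(b) Against the integer gridlines: among the integer gridlines, it crosses the x-axis at x ∈ {0, 2}; the visible y-axis segment lies entirely on the curve.
(c) These observations pin down the coefficients.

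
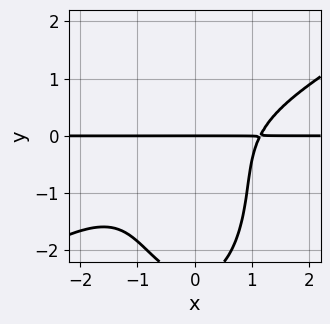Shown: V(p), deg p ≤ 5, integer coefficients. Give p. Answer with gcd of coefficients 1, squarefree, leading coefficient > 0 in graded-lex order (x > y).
2*x^3*y - 3*x^2*y^2 - y^4 - 2*y^3 - 3*y

(a) Degree: no degree-3 curve has this shape, so deg p = 4.
(b) Observable constraints: every point of the x-axis in the box is on the curve; it crosses the y-axis at the gridline y = 0.
(c) Together with the visible shape, these determine p as stated.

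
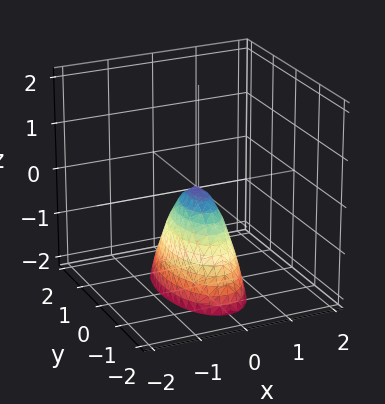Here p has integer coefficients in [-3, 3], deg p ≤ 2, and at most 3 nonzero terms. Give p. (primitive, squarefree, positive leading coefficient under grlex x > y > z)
3*x^2 + y^2 + z

(a) deg p = 2.
(b) Symmetries: it's symmetric under y → −y, forcing even powers of y; mirror symmetry x ↦ −x ⇒ only even powers of x.
(c) Reading off the gridlines: one y-axis crossing is at y = 0; it meets the x-axis at x = 0 (among the integer gridlines); it meets the z-axis at z = 0 (among the integer gridlines).
(d) The integer polynomial consistent with all of this is the stated p.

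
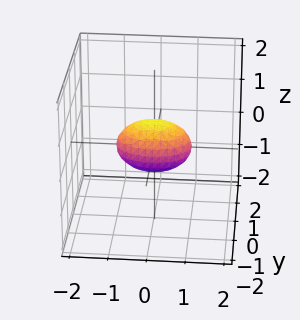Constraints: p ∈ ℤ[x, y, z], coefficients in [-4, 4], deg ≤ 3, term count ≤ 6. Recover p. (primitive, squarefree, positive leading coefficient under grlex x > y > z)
x^2 + 2*y^2 + 2*z^2 - 1

First, degree: bounded and convex; a quadric, so deg p = 2.
Next, symmetries: it's symmetric under z → −z, forcing even powers of z; it's symmetric under x → −x, forcing even powers of x; the y ↦ −y reflection is a symmetry, so y appears only in even powers.
Then, observable constraints: among the integer gridlines, it crosses the x-axis at x ∈ {-1, 1}.
Finally, the integer polynomial consistent with all of this is the stated p.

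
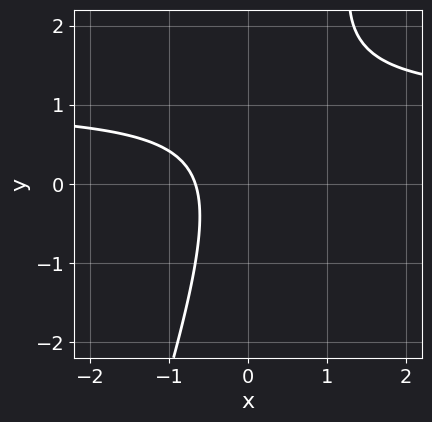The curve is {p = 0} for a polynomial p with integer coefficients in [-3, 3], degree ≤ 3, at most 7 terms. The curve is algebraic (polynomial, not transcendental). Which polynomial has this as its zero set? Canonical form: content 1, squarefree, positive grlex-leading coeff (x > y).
(a) Degree: the shape is more complex than any degree-1 curve, so deg p = 2.
(b) Checking where it meets the axes: the curve avoids every integer y-axis point in the box.
(c) Putting this together gives p.

3*x*y - y^2 - 3*x + y - 2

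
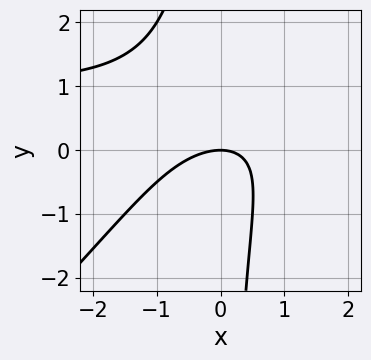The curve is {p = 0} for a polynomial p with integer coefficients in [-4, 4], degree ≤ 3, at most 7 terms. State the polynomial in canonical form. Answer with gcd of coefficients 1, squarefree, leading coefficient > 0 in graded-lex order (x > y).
1. Degree: the shape is more complex than any degree-2 curve, so deg p = 3.
2. From the visible intercepts: one y-axis crossing is at y = 0; one x-axis crossing is at x = 0.
3. Fitting integer coefficients to these (and the overall shape) gives p.

2*x^2*y - 2*x*y^2 - 2*x^2 + 2*x*y - 3*y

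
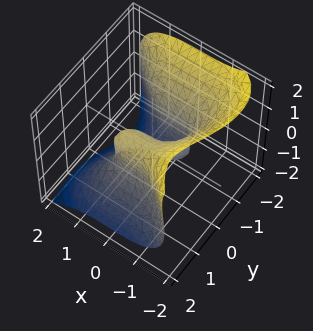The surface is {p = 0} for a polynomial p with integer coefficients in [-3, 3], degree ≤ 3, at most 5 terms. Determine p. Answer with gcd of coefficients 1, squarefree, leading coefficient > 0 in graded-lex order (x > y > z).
3*x^3 + 3*y^3 - 2*y*z^2 + 2*z^3 - 3*y

(a) deg p = 3. The shape is more complex than any degree-2 surface.
(b) Reading off the gridlines: it meets the z-axis at z = 0 (among the integer gridlines); it crosses the x-axis at the gridline x = 0; among the integer gridlines, it crosses the y-axis at y ∈ {-1, 0, 1}.
(c) Putting this together gives p.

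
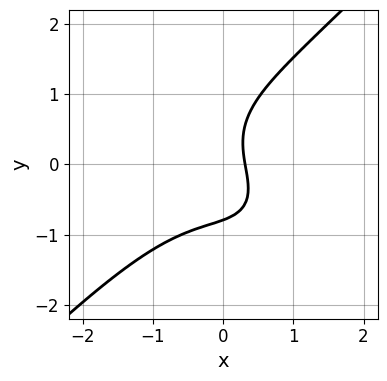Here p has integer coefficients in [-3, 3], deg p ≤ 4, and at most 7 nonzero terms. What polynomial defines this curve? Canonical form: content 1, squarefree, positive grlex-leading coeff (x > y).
2*x^3 - 2*y^3 + 2*x*y + 3*x - 1

1. deg p = 3. No degree-2 curve has this shape.
2. Matching integer coefficients to the picture gives p.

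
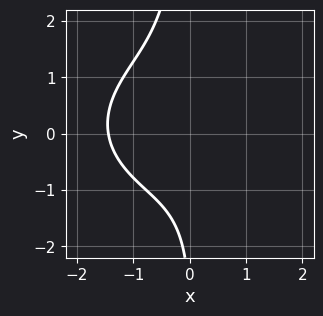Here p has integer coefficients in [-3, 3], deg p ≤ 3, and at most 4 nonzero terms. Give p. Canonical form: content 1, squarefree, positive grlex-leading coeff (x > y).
x^3 + 2*x*y^2 + y + 3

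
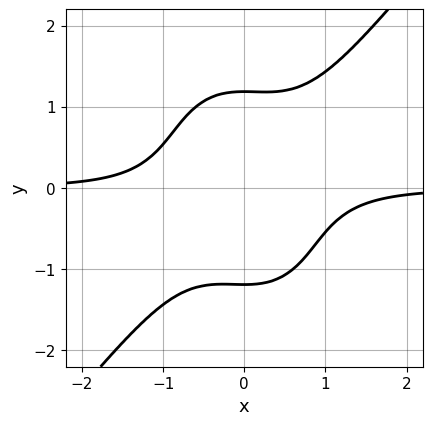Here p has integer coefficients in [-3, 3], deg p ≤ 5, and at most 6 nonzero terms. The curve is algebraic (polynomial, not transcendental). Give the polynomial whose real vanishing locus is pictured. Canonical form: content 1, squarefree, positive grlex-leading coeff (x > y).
1. The degree is 4 — a generic line meets the curve in up to 4 points.
2. Observable constraints: the curve avoids every integer x-axis point in the box.
3. Fitting integer coefficients to these (and the overall shape) gives p.

3*x^3*y - x^2*y^2 - y^4 + 2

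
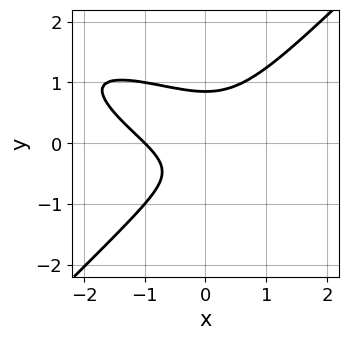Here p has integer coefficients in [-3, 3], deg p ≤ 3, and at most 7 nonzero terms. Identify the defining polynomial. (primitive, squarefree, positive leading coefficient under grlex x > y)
x^3 + 2*x^2*y - 3*y^3 + y + 1

The degree is 3 — no degree-2 curve has this shape.
From the axis intercepts and sections: one x-axis crossing is at x = -1.
Assembling these constraints gives the stated polynomial.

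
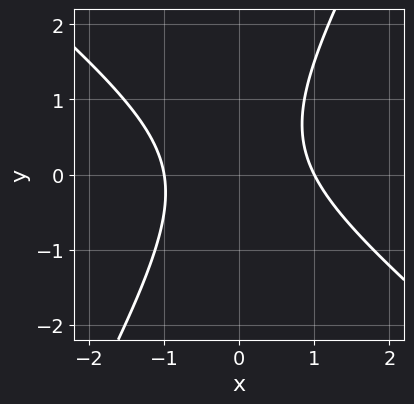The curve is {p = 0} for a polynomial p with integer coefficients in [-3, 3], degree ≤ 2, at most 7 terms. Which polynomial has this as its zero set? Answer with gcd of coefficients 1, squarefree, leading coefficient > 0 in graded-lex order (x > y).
First, degree: no degree-1 curve has this shape, so deg p = 2.
Next, against the integer gridlines: among the integer gridlines, it crosses the x-axis at x ∈ {-1, 1}; it misses every integer gridline on the y-axis.
Finally, assembling these constraints gives the stated polynomial.

3*x^2 + 2*x*y - 2*y^2 + y - 3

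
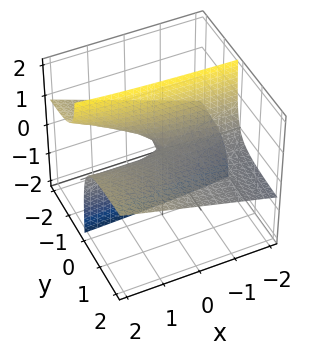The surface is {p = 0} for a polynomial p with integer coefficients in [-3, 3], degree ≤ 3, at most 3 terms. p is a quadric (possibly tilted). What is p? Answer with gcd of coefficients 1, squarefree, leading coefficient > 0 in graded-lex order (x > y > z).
x*y - 3*y*z - z

1. Degree: no degree-1 surface has this shape, so deg p = 2.
2. Observable constraints: the visible y-axis segment lies entirely on the surface; it crosses the z-axis at the gridline z = 0.
3. Together with the visible shape, these determine p as stated.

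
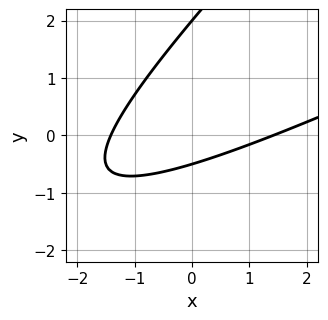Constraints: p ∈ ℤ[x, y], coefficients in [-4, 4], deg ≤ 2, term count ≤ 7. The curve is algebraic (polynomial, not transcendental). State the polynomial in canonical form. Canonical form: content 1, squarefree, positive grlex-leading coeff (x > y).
x^2 - 3*x*y + 2*y^2 - 3*y - 2

(a) Degree: the shape is more complex than any degree-1 curve, so deg p = 2.
(b) Against the integer gridlines: one y-axis crossing is at y = 2.
(c) Together with the visible shape, these determine p as stated.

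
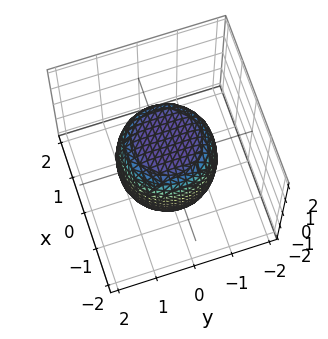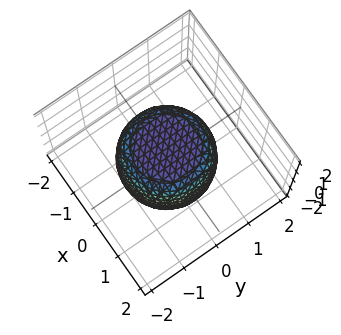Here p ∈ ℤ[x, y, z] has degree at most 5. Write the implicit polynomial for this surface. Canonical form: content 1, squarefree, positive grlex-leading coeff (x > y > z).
2*x^4 + 4*x^2*y^2 + 2*y^4 - x^2 - y^2 + 2*z^2 - 3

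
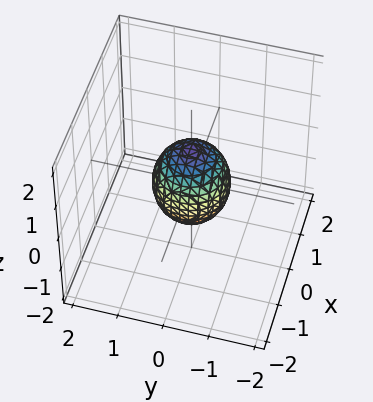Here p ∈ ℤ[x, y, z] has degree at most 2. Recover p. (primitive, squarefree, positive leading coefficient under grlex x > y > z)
3*x^2 + 3*y^2 + 2*z^2 - 2

1. Degree: a closed, bounded, convex surface; a quadric, so deg p = 2.
2. Symmetries: it's symmetric under z → −z, forcing even powers of z; the surface is invariant under rotation about z: p = q(x² + y², z).
3. Reading off the gridlines: among the integer gridlines, it crosses the z-axis at z ∈ {-1, 1}; a circular section at z = 0 has radius between 0 and 1.
4. Solving for integer coefficients yields p as stated.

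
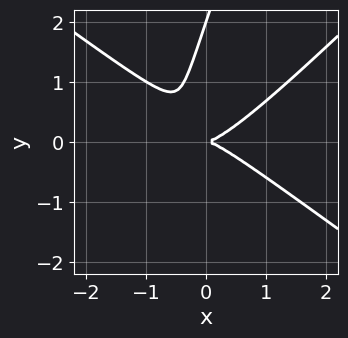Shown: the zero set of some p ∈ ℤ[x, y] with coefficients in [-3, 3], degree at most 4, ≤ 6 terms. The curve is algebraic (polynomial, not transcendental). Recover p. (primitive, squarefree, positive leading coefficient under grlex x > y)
1. The degree is 3 — no degree-2 curve has this shape.
2. From the visible intercepts: among the integer gridlines, it crosses the y-axis at y ∈ {0, 2}; it crosses the x-axis at the gridline x = 0.
3. Solving for integer coefficients yields p as stated.

2*x^3 - 3*x*y^2 + y^3 - 2*y^2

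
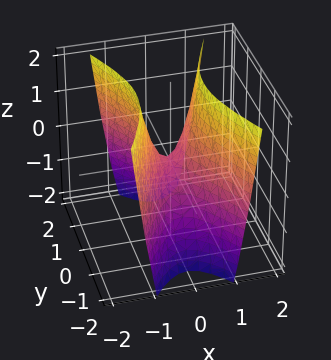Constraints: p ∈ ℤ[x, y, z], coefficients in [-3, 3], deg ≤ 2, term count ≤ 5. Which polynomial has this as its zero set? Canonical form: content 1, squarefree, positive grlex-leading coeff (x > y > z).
First, the degree is 2 — a hyperbolic paraboloid; a quadric.
Next, symmetries: it's symmetric under x → −x, forcing even powers of x; the y ↦ −y reflection is a symmetry, so y appears only in even powers.
Next, reading off the gridlines: one y-axis crossing is at y = 0; it crosses the z-axis at the gridline z = 0; one x-axis crossing is at x = 0.
Finally, these observations pin down the coefficients.

3*x^2 - y^2 - z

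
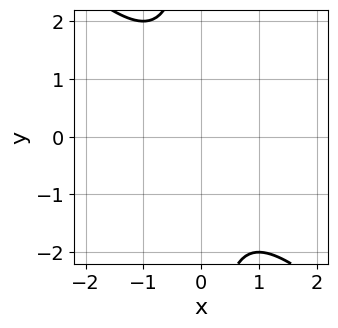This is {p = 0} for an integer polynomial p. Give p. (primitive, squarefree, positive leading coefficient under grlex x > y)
x^2 + x*y + 1

1. deg p = 2. A generic line meets the curve in up to 2 points.
2. Checking where it meets the axes: it misses every integer gridline on the y-axis; no x-intercept at any integer in the box.
3. These observations pin down the coefficients.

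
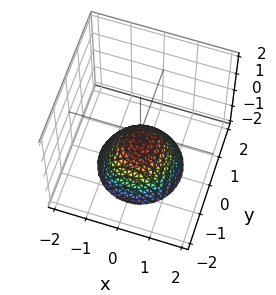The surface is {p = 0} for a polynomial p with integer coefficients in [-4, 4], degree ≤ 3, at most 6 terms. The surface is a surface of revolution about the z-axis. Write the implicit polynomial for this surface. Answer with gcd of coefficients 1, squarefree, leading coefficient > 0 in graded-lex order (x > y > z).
(a) Degree: a generic line meets the surface in up to 2 points, so deg p = 2.
(b) Symmetries: rotational symmetry about the z-axis ⇒ p depends on x, y only through x² + y².
(c) Reading off the gridlines: a circular section at z = -2 has radius between 1 and 2; no x-intercept at any integer in the box; it misses every integer gridline on the y-axis.
(d) The integer polynomial consistent with all of this is the stated p.

2*x^2 + 2*y^2 + 2*z + 1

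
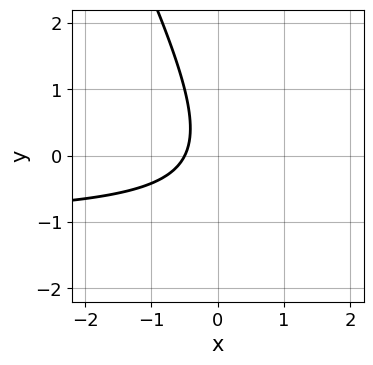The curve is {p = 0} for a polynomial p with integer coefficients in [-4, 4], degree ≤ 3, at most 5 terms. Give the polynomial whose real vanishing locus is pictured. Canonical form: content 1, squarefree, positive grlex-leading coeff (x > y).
2*x*y + y^2 + 2*x + 1

1. The degree is 2 — the shape is more complex than any degree-1 curve.
2. Reading off the gridlines: it misses every integer gridline on the y-axis.
3. The integer polynomial consistent with all of this is the stated p.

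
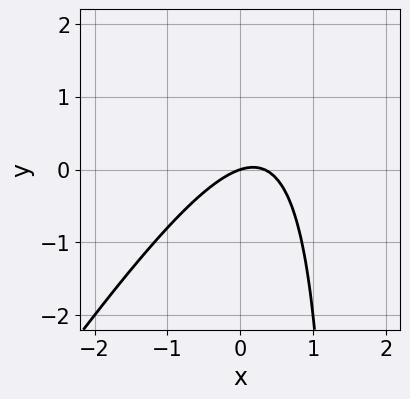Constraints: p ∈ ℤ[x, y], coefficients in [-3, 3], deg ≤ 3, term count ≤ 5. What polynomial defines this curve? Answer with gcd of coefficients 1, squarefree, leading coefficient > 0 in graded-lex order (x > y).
First, the degree is 2 — no degree-1 curve has this shape.
Next, reading off the gridlines: it meets the x-axis at x = 0 (among the integer gridlines); one y-axis crossing is at y = 0.
Finally, the integer polynomial consistent with all of this is the stated p.

3*x^2 - 2*x*y - x + 3*y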